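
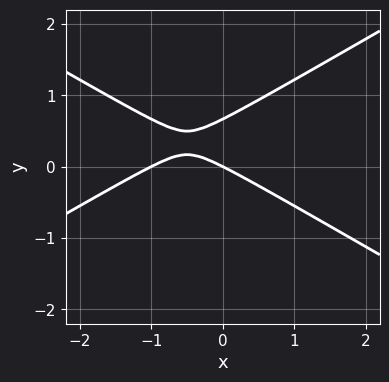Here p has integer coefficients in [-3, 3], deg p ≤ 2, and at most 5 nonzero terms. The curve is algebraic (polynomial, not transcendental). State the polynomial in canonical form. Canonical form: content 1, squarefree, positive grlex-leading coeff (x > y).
x^2 - 3*y^2 + x + 2*y

1. Degree: no degree-1 curve has this shape, so deg p = 2.
2. From the axis intercepts and sections: among the integer gridlines, it crosses the x-axis at x ∈ {-1, 0}; it meets the y-axis at y = 0 (among the integer gridlines).
3. The integer polynomial consistent with all of this is the stated p.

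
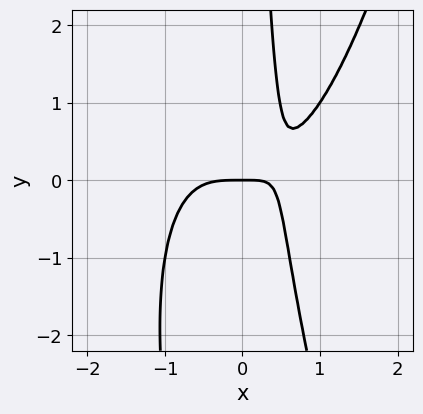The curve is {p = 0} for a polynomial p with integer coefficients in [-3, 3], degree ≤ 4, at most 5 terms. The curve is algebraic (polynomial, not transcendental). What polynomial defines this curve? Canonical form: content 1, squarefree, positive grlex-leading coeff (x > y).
1. The degree is 4 — the shape is more complex than any degree-3 curve.
2. Against the integer gridlines: one x-axis crossing is at x = 0; it crosses the y-axis at the gridline y = 0.
3. Together with the visible shape, these determine p as stated.

3*x^4 - x^2*y - x*y^2 - 3*x*y + 2*y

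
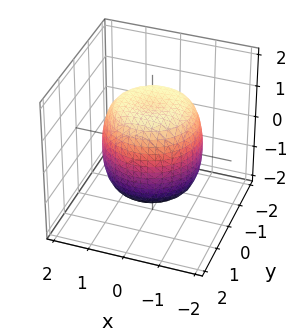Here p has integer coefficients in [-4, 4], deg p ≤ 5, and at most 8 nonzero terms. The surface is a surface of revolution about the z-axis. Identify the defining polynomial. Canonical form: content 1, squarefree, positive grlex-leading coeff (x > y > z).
2*x^4 + 4*x^2*y^2 + 2*y^4 - 2*x^2 - 2*y^2 + 2*z^2 - 3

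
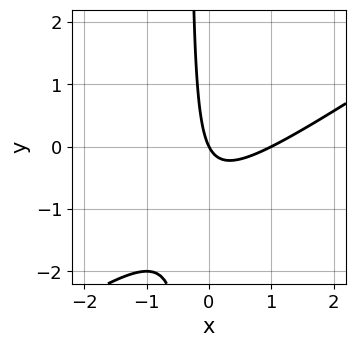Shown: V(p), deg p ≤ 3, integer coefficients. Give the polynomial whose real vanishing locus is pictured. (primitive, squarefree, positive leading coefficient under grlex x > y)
2*x^2 - 3*x*y - 2*x - y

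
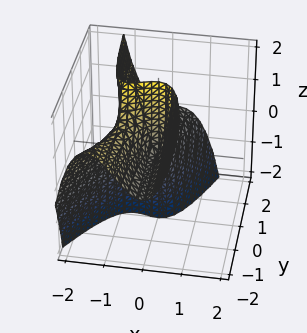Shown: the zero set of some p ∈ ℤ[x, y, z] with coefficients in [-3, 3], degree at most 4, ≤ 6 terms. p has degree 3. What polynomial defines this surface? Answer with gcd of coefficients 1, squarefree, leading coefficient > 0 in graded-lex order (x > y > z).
2*x^3 - x^2*y + 2*x^2 + y*z

deg p = 3. A generic line meets the surface in up to 3 points.
Checking where it meets the axes: the visible z-axis segment lies entirely on the surface; one x-axis crossing is at x = -1.
The integer polynomial consistent with all of this is the stated p. Check: (0, 2, 0) on the y-axis lies on the surface, and p(0, 2, 0) = 0. ✓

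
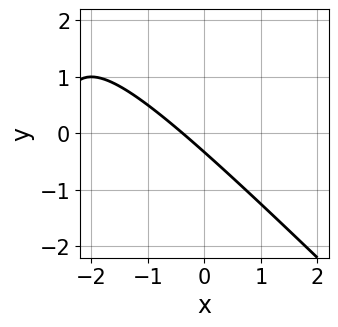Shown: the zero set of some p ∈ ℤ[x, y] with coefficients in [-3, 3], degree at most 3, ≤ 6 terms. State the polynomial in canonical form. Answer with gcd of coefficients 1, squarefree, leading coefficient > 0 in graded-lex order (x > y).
x^2 + x*y + 3*x + 3*y + 1

deg p = 2. A generic line meets the curve in up to 2 points.
Putting this together gives p.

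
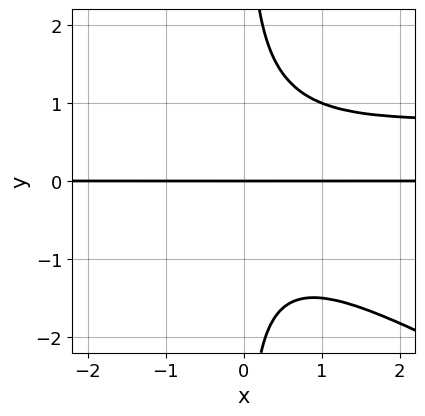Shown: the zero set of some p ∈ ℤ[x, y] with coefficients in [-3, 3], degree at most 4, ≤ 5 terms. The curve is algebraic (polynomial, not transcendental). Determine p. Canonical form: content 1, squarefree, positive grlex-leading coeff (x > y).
(a) The degree is 4 — the shape is more complex than any degree-3 curve.
(b) Against the integer gridlines: it meets the y-axis at y = 0 (among the integer gridlines); every point of the x-axis in the box is on the curve.
(c) Together with the visible shape, these determine p as stated.

x^2*y^2 + 2*x*y^3 - x^2*y - 2*y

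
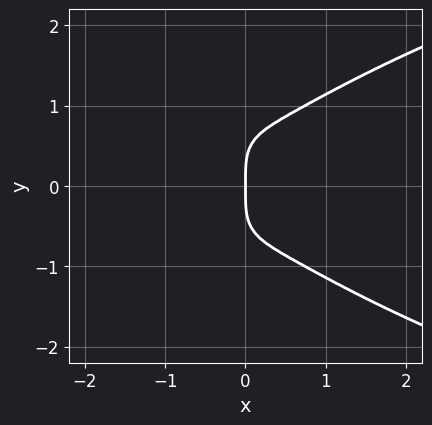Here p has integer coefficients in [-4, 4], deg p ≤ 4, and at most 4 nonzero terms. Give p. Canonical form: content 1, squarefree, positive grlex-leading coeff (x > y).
x^2*y^2 + y^4 - 2*x^3 - x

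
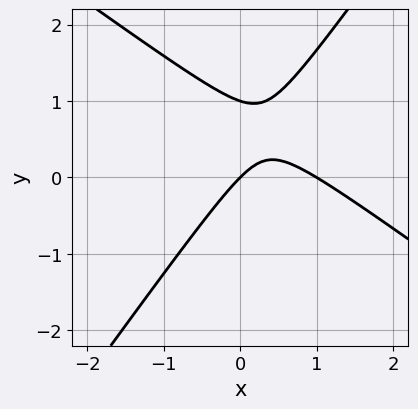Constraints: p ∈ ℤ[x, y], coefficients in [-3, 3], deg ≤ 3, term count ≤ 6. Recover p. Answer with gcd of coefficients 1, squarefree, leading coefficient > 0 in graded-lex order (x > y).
3*x^2 + 2*x*y - 3*y^2 - 3*x + 3*y

1. The degree is 2 — the shape is more complex than any degree-1 curve.
2. Against the integer gridlines: the y-axis gridline crossings are at y ∈ {0, 1}; the x-axis gridline crossings are at x ∈ {0, 1}.
3. Matching integer coefficients to the picture gives p.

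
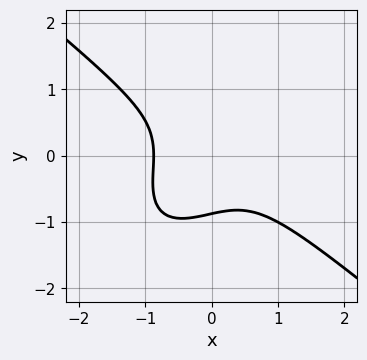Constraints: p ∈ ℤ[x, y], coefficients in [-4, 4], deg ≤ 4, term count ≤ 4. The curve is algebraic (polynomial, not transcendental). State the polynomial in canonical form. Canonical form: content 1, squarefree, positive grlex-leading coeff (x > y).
3*x^3 - 2*x*y^2 + 3*y^3 + 2

First, degree: the shape is more complex than any degree-2 curve, so deg p = 3.
Finally, the integer polynomial consistent with all of this is the stated p.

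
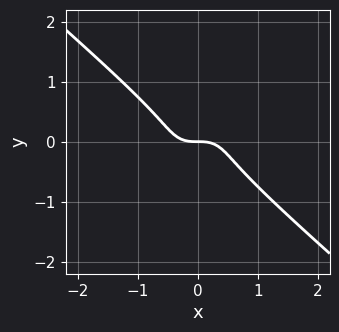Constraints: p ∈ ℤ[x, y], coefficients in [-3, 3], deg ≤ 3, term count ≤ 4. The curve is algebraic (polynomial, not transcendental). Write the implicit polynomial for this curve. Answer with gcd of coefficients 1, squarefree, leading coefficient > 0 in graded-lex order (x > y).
First, the degree is 3 — no degree-2 curve has this shape.
Then, observable constraints: it meets the y-axis at y = 0 (among the integer gridlines); it crosses the x-axis at the gridline x = 0.
Finally, assembling these constraints gives the stated polynomial.

2*x^3 + 3*y^3 + y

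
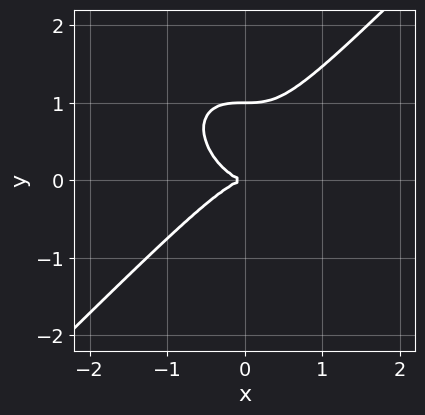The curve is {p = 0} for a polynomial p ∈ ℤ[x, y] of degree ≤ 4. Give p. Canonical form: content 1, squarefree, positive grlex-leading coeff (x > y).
x^3 - y^3 + y^2

The degree is 3 — no degree-2 curve has this shape.
Checking where it meets the axes: one x-axis crossing is at x = 0; the y-axis gridline crossings are at y ∈ {0, 1}.
Together with the visible shape, these determine p as stated.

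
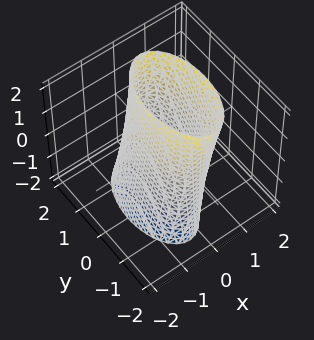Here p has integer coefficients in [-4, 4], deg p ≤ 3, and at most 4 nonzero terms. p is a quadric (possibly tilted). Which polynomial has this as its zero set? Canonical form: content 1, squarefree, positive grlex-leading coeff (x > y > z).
3*x^2 - x*z + y^2 - 2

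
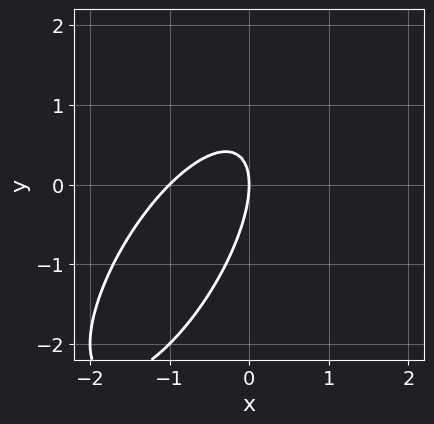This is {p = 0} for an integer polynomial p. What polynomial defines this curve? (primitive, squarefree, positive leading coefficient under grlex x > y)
2*x^2 - 2*x*y + y^2 + 2*x

(a) Degree: the shape is more complex than any degree-1 curve, so deg p = 2.
(b) From the visible intercepts: it meets the y-axis at y = 0 (among the integer gridlines); the x-axis gridline crossings are at x ∈ {-1, 0}.
(c) Putting this together gives p.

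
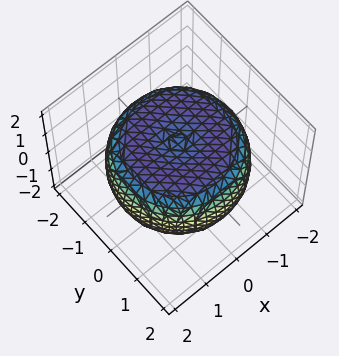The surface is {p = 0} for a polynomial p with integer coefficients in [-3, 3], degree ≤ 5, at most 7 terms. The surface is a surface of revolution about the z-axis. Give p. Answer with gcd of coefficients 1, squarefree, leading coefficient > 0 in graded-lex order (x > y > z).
x^4 + 2*x^2*y^2 + y^4 - 2*x^2 - 2*y^2 + 3*z^2 - 3

Degree: the shape is more complex than any degree-3 surface, so deg p = 4.
By symmetry, every cross-section ⟂ z is a circle, so x, y appear only via x² + y².
From the axis intercepts and sections: among the integer gridlines, it crosses the z-axis at z ∈ {-1, 1}; a circular section at z = 1 has radius between 1 and 2.
These observations pin down the coefficients.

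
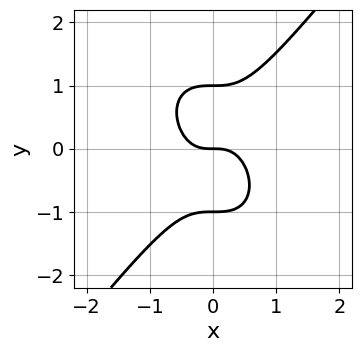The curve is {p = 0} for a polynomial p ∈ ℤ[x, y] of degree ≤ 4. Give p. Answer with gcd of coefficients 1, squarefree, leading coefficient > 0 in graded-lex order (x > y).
2*x^3 - y^3 + y

(a) deg p = 3. A generic line meets the curve in up to 3 points.
(b) Reading off the gridlines: among the integer gridlines, it crosses the y-axis at y ∈ {-1, 0, 1}; one x-axis crossing is at x = 0.
(c) The integer polynomial consistent with all of this is the stated p.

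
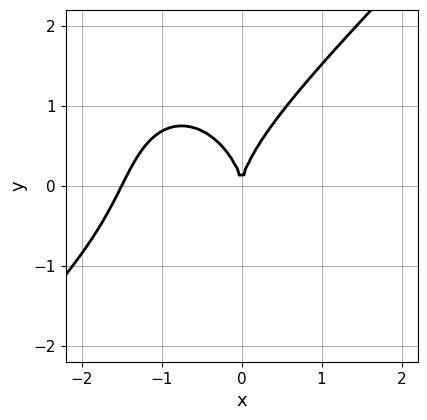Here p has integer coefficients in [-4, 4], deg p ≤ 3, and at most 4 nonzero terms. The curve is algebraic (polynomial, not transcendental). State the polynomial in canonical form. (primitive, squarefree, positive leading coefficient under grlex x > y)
2*x^3 - x^2*y - y^3 + 3*x^2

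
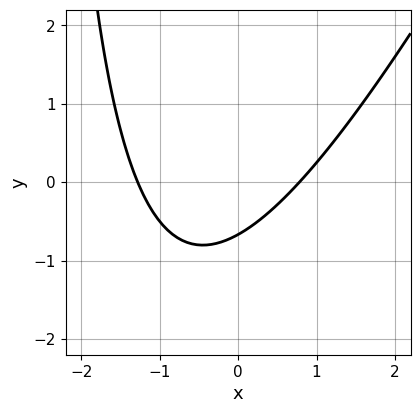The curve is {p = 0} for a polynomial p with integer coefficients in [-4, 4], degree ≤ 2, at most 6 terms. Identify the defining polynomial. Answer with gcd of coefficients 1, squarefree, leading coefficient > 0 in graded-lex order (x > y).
(a) Degree: the shape is more complex than any degree-1 curve, so deg p = 2.
(b) Matching integer coefficients to the picture gives p.

2*x^2 - x*y + x - 3*y - 2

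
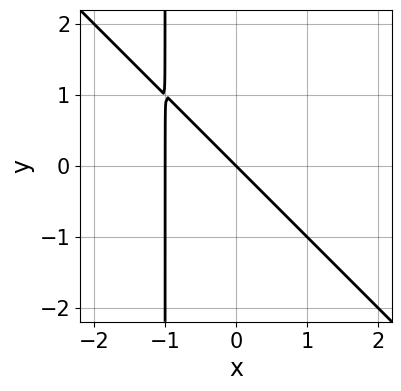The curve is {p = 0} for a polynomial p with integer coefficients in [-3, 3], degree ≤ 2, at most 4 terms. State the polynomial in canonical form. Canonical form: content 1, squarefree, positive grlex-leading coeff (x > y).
(a) The degree is 2 — the shape is more complex than any degree-1 curve.
(b) Against the integer gridlines: it meets the y-axis at y = 0 (among the integer gridlines); among the integer gridlines, it crosses the x-axis at x ∈ {-1, 0}.
(c) Solving for integer coefficients yields p as stated.

x^2 + x*y + x + y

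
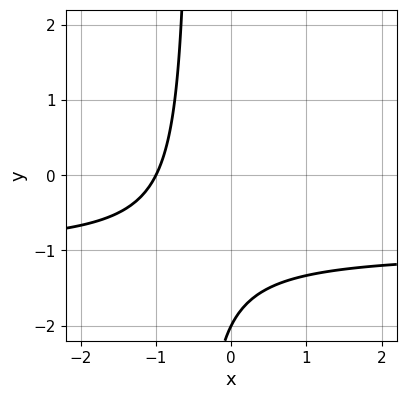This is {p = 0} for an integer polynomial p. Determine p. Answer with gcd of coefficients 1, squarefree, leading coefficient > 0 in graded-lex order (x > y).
2*x*y + 2*x + y + 2

(a) Degree: no degree-1 curve has this shape, so deg p = 2.
(b) Against the integer gridlines: one x-axis crossing is at x = -1; it crosses the y-axis at the gridline y = -2.
(c) The integer polynomial consistent with all of this is the stated p.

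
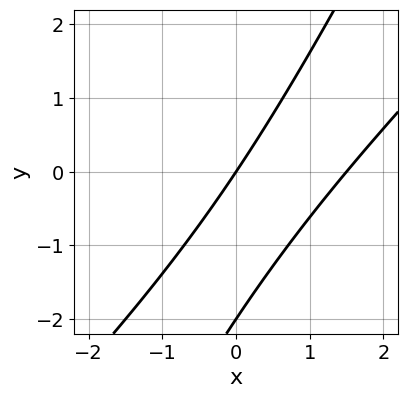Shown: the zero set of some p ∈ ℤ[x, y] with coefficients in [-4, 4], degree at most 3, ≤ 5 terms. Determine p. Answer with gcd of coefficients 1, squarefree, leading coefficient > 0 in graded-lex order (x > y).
First, the degree is 2 — a generic line meets the curve in up to 2 points.
Next, reading off the gridlines: the y-axis gridline crossings are at y ∈ {-2, 0}; it meets the x-axis at x = 0 (among the integer gridlines).
Finally, putting this together gives p.

2*x^2 - 3*x*y + y^2 - 3*x + 2*y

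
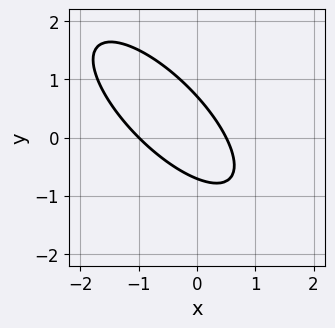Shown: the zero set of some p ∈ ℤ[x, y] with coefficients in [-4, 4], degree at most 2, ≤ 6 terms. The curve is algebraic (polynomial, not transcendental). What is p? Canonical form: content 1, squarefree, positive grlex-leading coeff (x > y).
(a) Degree: the shape is more complex than any degree-1 curve, so deg p = 2.
(b) Against the integer gridlines: one x-axis crossing is at x = -1.
(c) Together with the visible shape, these determine p as stated.

2*x^2 + 3*x*y + 2*y^2 + x - 1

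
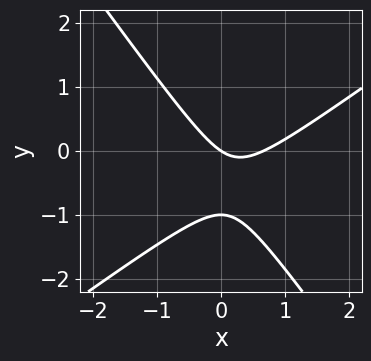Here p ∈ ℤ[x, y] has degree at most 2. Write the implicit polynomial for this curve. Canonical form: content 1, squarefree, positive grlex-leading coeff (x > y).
First, degree: a generic line meets the curve in up to 2 points, so deg p = 2.
Next, checking where it meets the axes: among the integer gridlines, it crosses the y-axis at y ∈ {-1, 0}; it meets the x-axis at x = 0 (among the integer gridlines).
Finally, solving for integer coefficients yields p as stated.

3*x^2 - 2*x*y - 3*y^2 - 2*x - 3*y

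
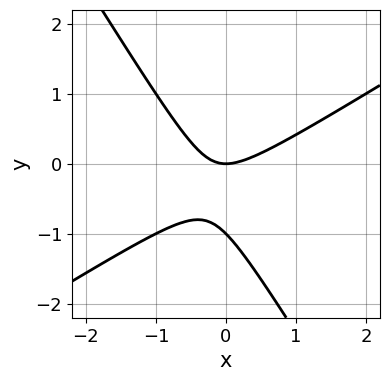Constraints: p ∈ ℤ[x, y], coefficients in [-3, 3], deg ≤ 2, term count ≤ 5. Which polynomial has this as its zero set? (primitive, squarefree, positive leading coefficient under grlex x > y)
x^2 - x*y - y^2 - y

First, degree: no degree-1 curve has this shape, so deg p = 2.
Then, against the integer gridlines: one x-axis crossing is at x = 0; the y-axis gridline crossings are at y ∈ {-1, 0}.
Finally, these observations pin down the coefficients.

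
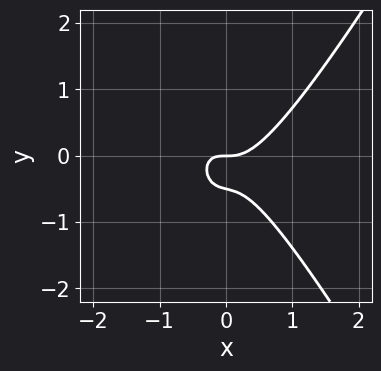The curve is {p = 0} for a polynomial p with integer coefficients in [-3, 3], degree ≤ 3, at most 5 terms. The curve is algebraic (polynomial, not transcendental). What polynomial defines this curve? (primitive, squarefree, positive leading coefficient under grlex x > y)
3*x^3 - x*y^2 - x*y - 2*y^2 - y

First, degree: no degree-2 curve has this shape, so deg p = 3.
Then, reading off the gridlines: it crosses the x-axis at the gridline x = 0; it meets the y-axis at y = 0 (among the integer gridlines).
Finally, the integer polynomial consistent with all of this is the stated p.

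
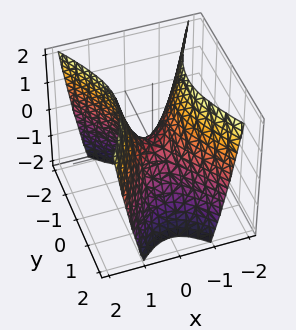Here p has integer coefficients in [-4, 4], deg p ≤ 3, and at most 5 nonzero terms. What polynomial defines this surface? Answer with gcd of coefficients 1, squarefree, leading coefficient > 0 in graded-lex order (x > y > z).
2*x^2 - y^2 - z

1. The degree is 2 — a hyperbolic paraboloid; a quadric.
2. Symmetries: the y ↦ −y reflection is a symmetry, so y appears only in even powers; mirror symmetry x ↦ −x ⇒ only even powers of x.
3. Reading off the gridlines: it meets the x-axis at x = 0 (among the integer gridlines); it meets the y-axis at y = 0 (among the integer gridlines).
4. Fitting integer coefficients to these (and the overall shape) gives p.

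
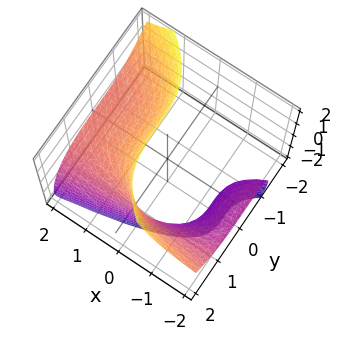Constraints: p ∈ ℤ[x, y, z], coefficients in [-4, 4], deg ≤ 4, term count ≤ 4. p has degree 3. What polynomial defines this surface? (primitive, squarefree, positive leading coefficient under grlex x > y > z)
x*z^2 + y^3 + 3*x*z - 3

(a) deg p = 3.
(b) From the visible intercepts: the surface avoids every integer x-axis point in the box; the surface avoids every integer z-axis point in the box.
(c) Fitting integer coefficients to these (and the overall shape) gives p.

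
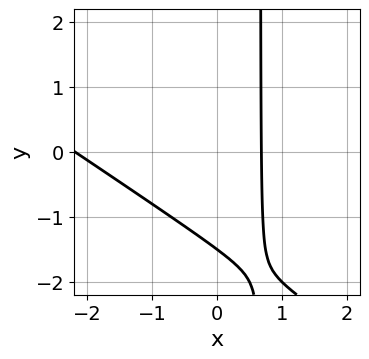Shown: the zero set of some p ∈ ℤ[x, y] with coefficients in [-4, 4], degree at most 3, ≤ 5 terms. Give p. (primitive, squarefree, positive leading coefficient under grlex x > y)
(a) The degree is 2 — the shape is more complex than any degree-1 curve.
(b) The integer polynomial consistent with all of this is the stated p.

2*x^2 + 3*x*y + 3*x - 2*y - 3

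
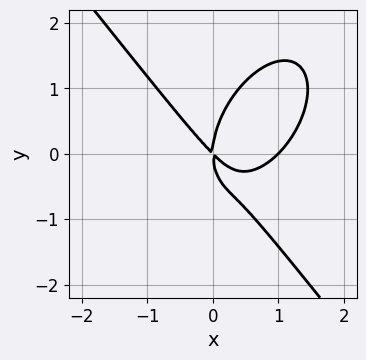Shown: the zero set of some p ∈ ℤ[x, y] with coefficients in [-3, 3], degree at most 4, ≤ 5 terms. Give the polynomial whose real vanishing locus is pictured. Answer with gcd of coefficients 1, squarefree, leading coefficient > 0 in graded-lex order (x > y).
2*x^3 + y^3 - 2*x^2 - 2*x*y

First, deg p = 3. The shape is more complex than any degree-2 curve.
Then, observable constraints: it meets the y-axis at y = 0 (among the integer gridlines); the x-axis gridline crossings are at x ∈ {0, 1}.
Finally, matching integer coefficients to the picture gives p.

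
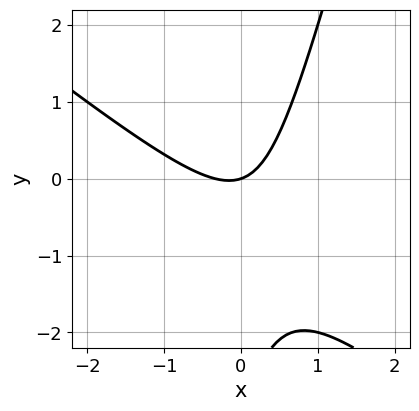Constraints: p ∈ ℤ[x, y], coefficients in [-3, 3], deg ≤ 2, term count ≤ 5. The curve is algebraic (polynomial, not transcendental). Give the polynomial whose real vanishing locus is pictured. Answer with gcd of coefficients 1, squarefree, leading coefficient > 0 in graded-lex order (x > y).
3*x^2 + 3*x*y - y^2 + x - 3*y

Degree: the shape is more complex than any degree-1 curve, so deg p = 2.
Against the integer gridlines: it crosses the x-axis at the gridline x = 0; one y-axis crossing is at y = 0.
Putting this together gives p.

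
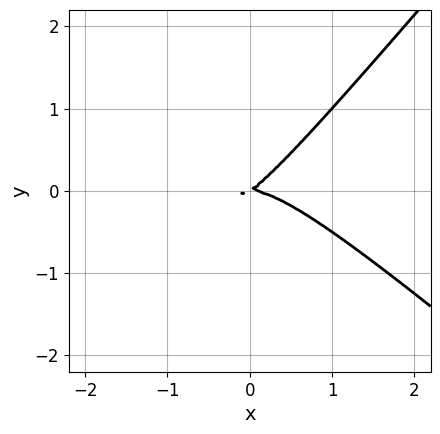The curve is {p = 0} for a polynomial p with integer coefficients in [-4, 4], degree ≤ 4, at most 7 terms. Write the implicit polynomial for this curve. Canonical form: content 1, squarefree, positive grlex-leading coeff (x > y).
First, degree: the shape is more complex than any degree-2 curve, so deg p = 3.
Next, from the visible intercepts: it crosses the y-axis at the gridline y = 0; it meets the x-axis at x = 0 (among the integer gridlines).
Finally, assembling these constraints gives the stated polynomial.

3*x^3 + x^2*y - 3*x*y^2 + 2*x*y - 3*y^2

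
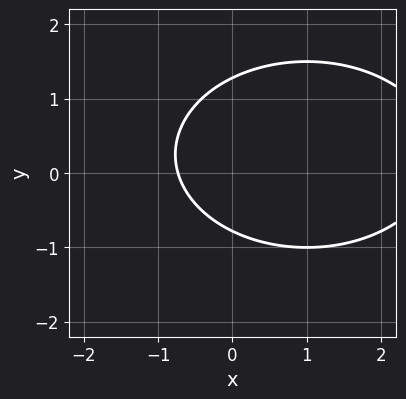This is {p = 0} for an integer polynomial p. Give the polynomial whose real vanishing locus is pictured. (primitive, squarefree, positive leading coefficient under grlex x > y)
1. Degree: the shape is more complex than any degree-1 curve, so deg p = 2.
2. Solving for integer coefficients yields p as stated.

x^2 + 2*y^2 - 2*x - y - 2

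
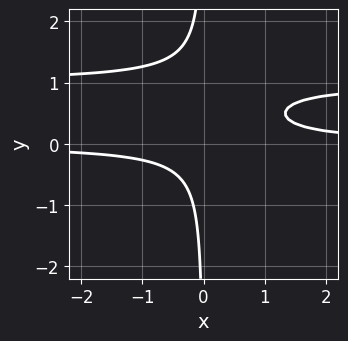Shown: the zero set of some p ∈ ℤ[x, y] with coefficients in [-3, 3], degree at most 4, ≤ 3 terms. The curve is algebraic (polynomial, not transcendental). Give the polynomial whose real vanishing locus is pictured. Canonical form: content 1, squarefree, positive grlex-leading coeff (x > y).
First, degree: no degree-2 curve has this shape, so deg p = 3.
Then, from the visible intercepts: the curve avoids every integer x-axis point in the box; it misses every integer gridline on the y-axis.
Finally, matching integer coefficients to the picture gives p.

3*x*y^2 - 3*x*y + 1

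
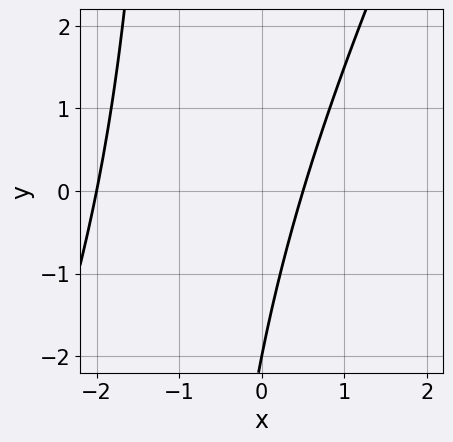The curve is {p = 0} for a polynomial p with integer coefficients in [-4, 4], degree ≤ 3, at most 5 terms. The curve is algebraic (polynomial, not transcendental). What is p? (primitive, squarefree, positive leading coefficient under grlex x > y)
2*x^2 - x*y + 3*x - y - 2

(a) deg p = 2.
(b) Reading off the gridlines: one y-axis crossing is at y = -2; it meets the x-axis at x = -2 (among the integer gridlines).
(c) Together with the visible shape, these determine p as stated.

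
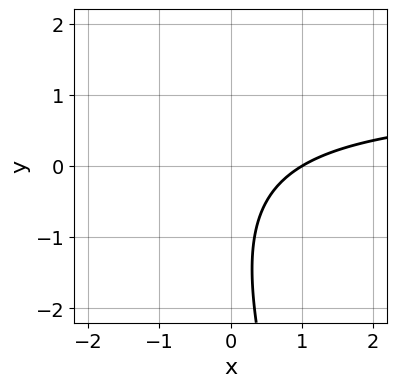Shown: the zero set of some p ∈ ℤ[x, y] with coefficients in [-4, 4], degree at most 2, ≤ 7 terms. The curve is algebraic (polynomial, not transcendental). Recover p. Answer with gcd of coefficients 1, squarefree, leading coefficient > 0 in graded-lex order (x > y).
3*x*y + y^2 - 3*x + 2*y + 3

deg p = 2. No degree-1 curve has this shape.
From the axis intercepts and sections: it misses every integer gridline on the y-axis; one x-axis crossing is at x = 1.
The integer polynomial consistent with all of this is the stated p.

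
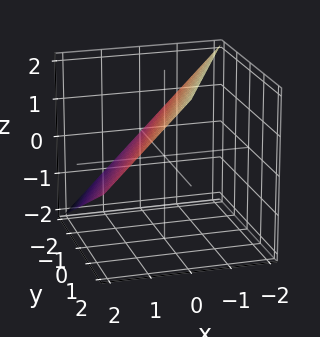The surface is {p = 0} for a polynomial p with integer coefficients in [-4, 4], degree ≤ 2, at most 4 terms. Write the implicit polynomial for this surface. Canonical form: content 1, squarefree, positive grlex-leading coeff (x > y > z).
1. Degree: every cross-section is a straight line — this is a plane, so deg p = 1.
2. From the axis intercepts and sections: it meets the x-axis at x = 1 (among the integer gridlines); it crosses the y-axis at the gridline y = -2; it meets the z-axis at z = 1 (among the integer gridlines).
3. Assembling these constraints gives the stated polynomial.

2*x - y + 2*z - 2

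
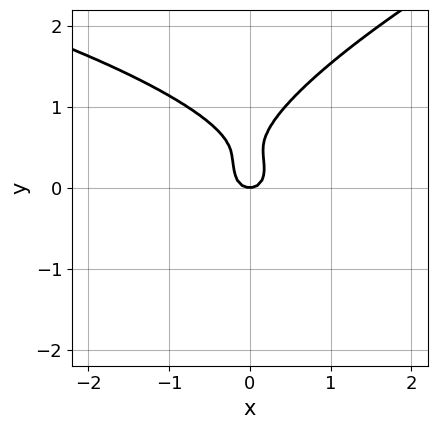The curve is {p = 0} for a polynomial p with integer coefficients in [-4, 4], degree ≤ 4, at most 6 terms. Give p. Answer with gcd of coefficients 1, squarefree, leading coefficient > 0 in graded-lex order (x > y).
x*y^2 - 3*y^3 + 3*x^2 + 3*y^2 - y

First, degree: the shape is more complex than any degree-2 curve, so deg p = 3.
Next, from the visible intercepts: it crosses the y-axis at the gridline y = 0; it meets the x-axis at x = 0 (among the integer gridlines).
Finally, assembling these constraints gives the stated polynomial.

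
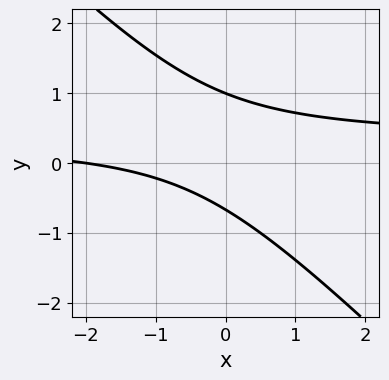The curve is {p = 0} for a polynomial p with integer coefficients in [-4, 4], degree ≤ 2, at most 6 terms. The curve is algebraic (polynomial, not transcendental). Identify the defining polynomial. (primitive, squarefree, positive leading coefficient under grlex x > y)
3*x*y + 3*y^2 - x - y - 2

(a) The degree is 2 — the shape is more complex than any degree-1 curve.
(b) From the axis intercepts and sections: it crosses the y-axis at the gridline y = 1; it crosses the x-axis at the gridline x = -2.
(c) The integer polynomial consistent with all of this is the stated p.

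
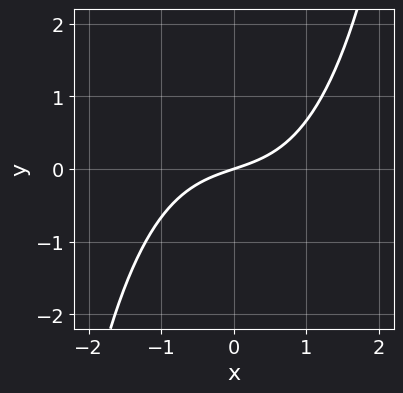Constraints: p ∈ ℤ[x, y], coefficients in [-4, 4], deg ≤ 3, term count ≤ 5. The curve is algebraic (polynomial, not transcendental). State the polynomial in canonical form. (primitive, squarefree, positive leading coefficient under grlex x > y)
(a) Degree: a generic line meets the curve in up to 3 points, so deg p = 3.
(b) Against the integer gridlines: one x-axis crossing is at x = 0; one y-axis crossing is at y = 0.
(c) These observations pin down the coefficients.

x^3 + x - 3*y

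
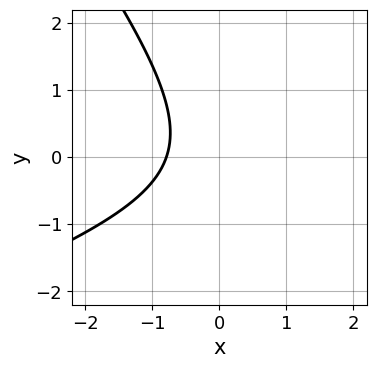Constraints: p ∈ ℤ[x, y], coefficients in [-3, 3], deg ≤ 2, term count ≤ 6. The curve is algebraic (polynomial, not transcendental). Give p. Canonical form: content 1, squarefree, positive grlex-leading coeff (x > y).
x^2 - 2*x*y - 2*y^2 - 3*x - 3

(a) The degree is 2 — the shape is more complex than any degree-1 curve.
(b) Observable constraints: the curve avoids every integer y-axis point in the box.
(c) The integer polynomial consistent with all of this is the stated p.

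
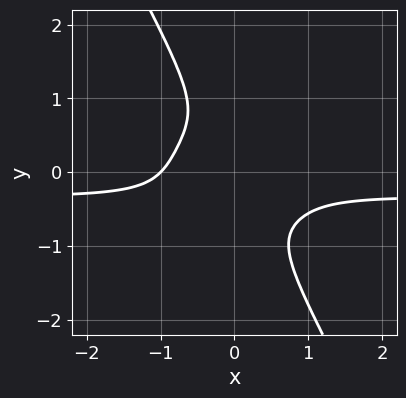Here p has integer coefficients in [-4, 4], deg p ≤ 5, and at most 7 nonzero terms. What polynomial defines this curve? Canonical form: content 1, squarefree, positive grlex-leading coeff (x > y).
3*x^3*y + 3*x*y^3 + 2*y^4 + x^3 + 1

deg p = 4. No degree-3 curve has this shape.
From the axis intercepts and sections: it crosses the x-axis at the gridline x = -1; the curve avoids every integer y-axis point in the box.
Putting this together gives p.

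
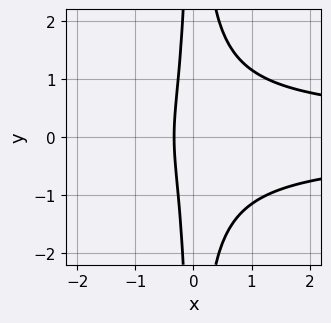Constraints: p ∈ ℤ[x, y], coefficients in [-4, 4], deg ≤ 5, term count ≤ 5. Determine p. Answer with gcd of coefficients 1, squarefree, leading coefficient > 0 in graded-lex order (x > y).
1. deg p = 4. A generic line meets the curve in up to 4 points.
2. Symmetries: mirror symmetry y ↦ −y ⇒ only even powers of y.
3. Against the integer gridlines: no y-intercept at any integer in the box.
4. Matching integer coefficients to the picture gives p.

3*x^2*y^2 - 3*x - 1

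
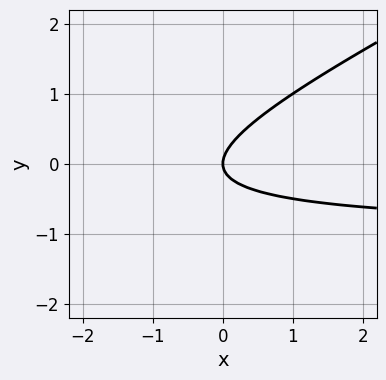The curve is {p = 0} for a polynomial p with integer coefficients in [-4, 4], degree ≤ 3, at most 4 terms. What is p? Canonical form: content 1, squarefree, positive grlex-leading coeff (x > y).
x*y - 2*y^2 + x

First, deg p = 2. No degree-1 curve has this shape.
Next, observable constraints: it meets the y-axis at y = 0 (among the integer gridlines); it crosses the x-axis at the gridline x = 0.
Finally, assembling these constraints gives the stated polynomial.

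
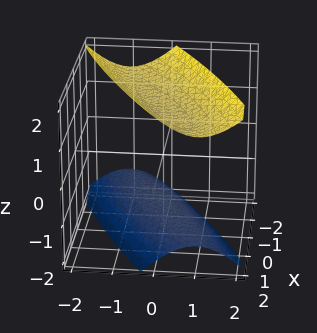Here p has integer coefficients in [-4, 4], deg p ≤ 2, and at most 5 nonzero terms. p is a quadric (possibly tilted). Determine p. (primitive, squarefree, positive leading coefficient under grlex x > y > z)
(a) I count 2 distinct pieces. They look like related sheets of one shape, so recover p as a whole.
(b) Degree: a generic line meets the surface in up to 2 points, so deg p = 2.
(c) From the visible intercepts: no y-intercept at any integer in the box; it misses every integer gridline on the x-axis.
(d) Together with the visible shape, these determine p as stated.

x^2 - 3*x*y + 3*y^2 - 2*z^2 + 3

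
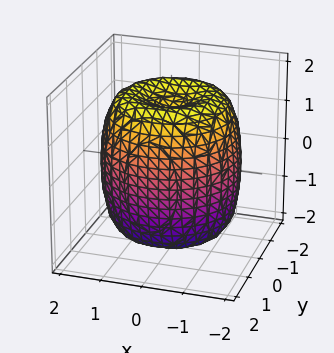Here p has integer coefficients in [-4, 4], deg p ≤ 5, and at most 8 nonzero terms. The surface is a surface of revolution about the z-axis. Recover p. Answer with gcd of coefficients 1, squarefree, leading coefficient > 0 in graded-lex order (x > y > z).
First, the degree is 4 — a generic line meets the surface in up to 4 points.
Next, symmetry: every cross-section ⟂ z is a circle, so x, y appear only via x² + y².
Next, checking where it meets the axes: a circular section at z = 0 has radius between 1 and 2.
Finally, assembling these constraints gives the stated polynomial.

x^4 + 2*x^2*y^2 + y^4 - 2*x^2 - 2*y^2 + z^2 - 2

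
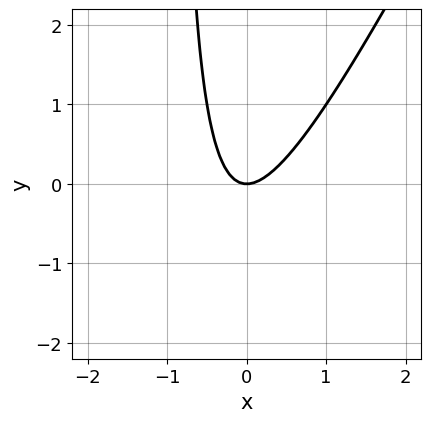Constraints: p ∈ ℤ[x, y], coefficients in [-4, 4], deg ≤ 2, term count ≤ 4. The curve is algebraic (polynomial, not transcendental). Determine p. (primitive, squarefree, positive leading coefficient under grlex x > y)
2*x^2 - x*y - y

1. deg p = 2. A generic line meets the curve in up to 2 points.
2. Checking where it meets the axes: one y-axis crossing is at y = 0; it meets the x-axis at x = 0 (among the integer gridlines).
3. The integer polynomial consistent with all of this is the stated p.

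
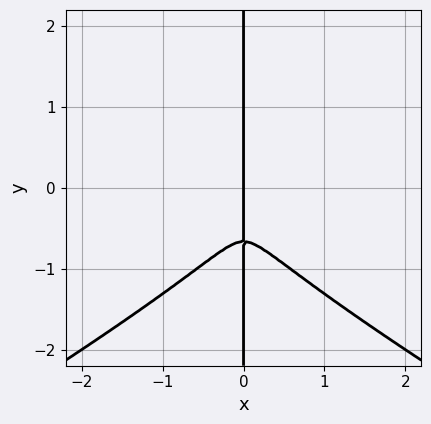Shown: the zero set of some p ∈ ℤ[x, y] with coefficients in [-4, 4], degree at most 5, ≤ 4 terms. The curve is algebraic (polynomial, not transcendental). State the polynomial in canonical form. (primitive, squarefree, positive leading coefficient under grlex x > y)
x^3*y - 3*x*y^3 - 2*x^3 - 2*x*y^2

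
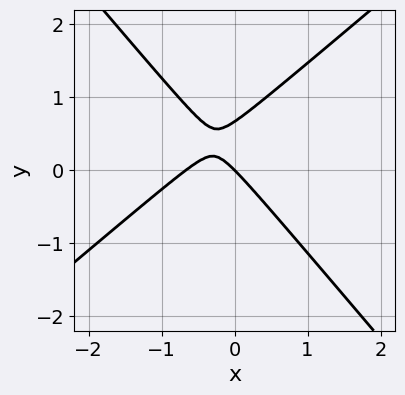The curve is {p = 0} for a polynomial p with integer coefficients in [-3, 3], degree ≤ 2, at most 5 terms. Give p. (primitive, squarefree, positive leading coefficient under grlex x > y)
3*x^2 - x*y - 3*y^2 + 2*x + 2*y

First, deg p = 2. No degree-1 curve has this shape.
Next, against the integer gridlines: it meets the x-axis at x = 0 (among the integer gridlines); it crosses the y-axis at the gridline y = 0.
Finally, matching integer coefficients to the picture gives p.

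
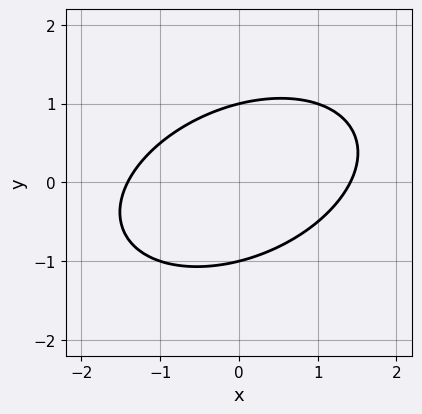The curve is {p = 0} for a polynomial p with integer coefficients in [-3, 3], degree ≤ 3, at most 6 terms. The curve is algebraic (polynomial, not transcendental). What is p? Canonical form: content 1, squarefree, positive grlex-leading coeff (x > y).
First, deg p = 2. The shape is more complex than any degree-1 curve.
Then, from the visible intercepts: among the integer gridlines, it crosses the y-axis at y ∈ {-1, 1}.
Finally, the integer polynomial consistent with all of this is the stated p.

x^2 - x*y + 2*y^2 - 2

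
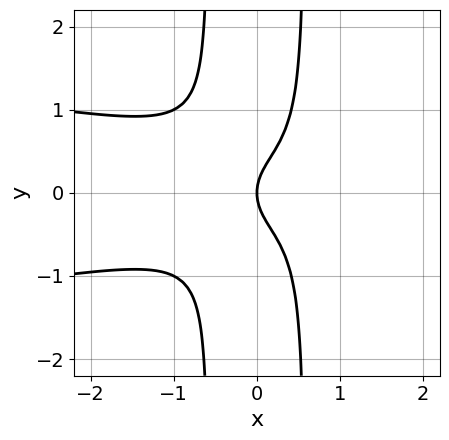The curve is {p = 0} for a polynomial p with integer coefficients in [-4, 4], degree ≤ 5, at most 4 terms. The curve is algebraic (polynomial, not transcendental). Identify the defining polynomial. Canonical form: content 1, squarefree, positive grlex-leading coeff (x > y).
3*x^2*y^2 + x^3 - y^2 + x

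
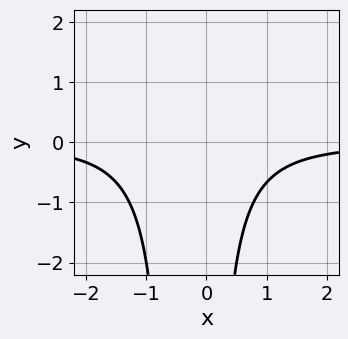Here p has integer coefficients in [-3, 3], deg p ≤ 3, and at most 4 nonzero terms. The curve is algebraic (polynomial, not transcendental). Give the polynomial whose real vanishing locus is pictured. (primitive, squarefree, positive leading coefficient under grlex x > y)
2*x^2*y + x*y + 2

(a) The degree is 3 — a generic line meets the curve in up to 3 points.
(b) Against the integer gridlines: the curve avoids every integer x-axis point in the box; it misses every integer gridline on the y-axis.
(c) Assembling these constraints gives the stated polynomial.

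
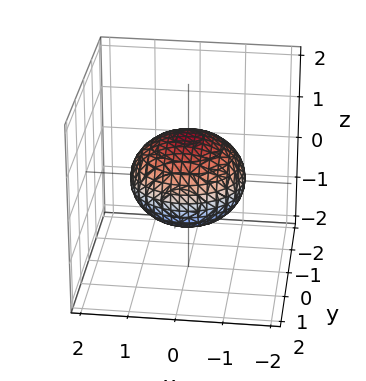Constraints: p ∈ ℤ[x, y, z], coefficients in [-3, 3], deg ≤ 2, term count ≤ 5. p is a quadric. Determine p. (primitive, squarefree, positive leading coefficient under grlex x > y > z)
(a) deg p = 2. A closed, bounded, convex surface; a quadric.
(b) By symmetry, every cross-section ⟂ z is a circle, so x, y appear only via x² + y²; it's symmetric under z → −z, forcing even powers of z.
(c) From the visible intercepts: the z-axis gridline crossings are at z ∈ {-1, 1}; a circular section at z = 0 has radius between 1 and 2.
(d) Assembling these constraints gives the stated polynomial.

2*x^2 + 2*y^2 + 3*z^2 - 3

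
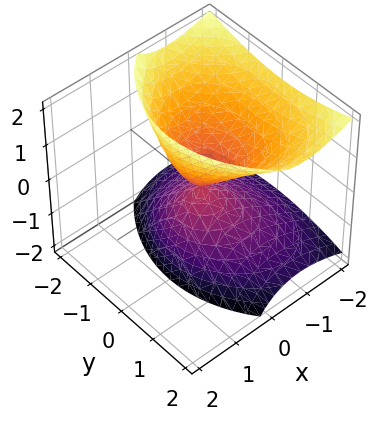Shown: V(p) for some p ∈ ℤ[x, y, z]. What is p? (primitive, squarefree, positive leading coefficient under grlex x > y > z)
x^3 - 3*x*z^2 - 3*x^2 - 3*y^2 + 3*z^2

1. I count 2 distinct pieces.
2. deg p = 3.
3. From the axis intercepts and sections: it meets the y-axis at y = 0 (among the integer gridlines); it crosses the z-axis at the gridline z = 0; it meets the x-axis at x = 0 (among the integer gridlines).
4. Together with the visible shape, these determine p as stated.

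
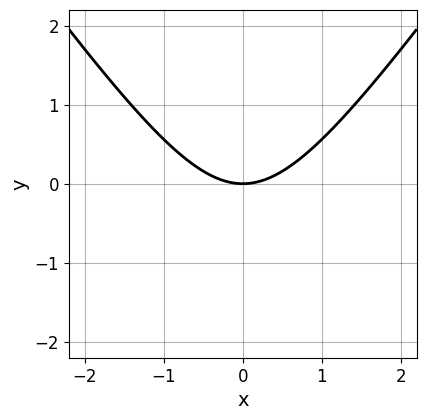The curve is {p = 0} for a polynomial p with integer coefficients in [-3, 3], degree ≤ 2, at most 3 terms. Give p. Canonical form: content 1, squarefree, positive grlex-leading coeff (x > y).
2*x^2 - y^2 - 3*y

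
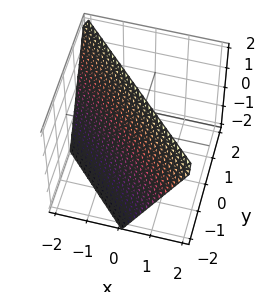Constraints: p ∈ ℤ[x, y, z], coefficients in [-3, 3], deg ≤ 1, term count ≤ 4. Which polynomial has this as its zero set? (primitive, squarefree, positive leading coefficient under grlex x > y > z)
2*x + 2*y - z + 2

deg p = 1. Every cross-section is a straight line — this is a plane.
Reading off the gridlines: it crosses the y-axis at the gridline y = -1; it meets the x-axis at x = -1 (among the integer gridlines); one z-axis crossing is at z = 2.
Together with the visible shape, these determine p as stated.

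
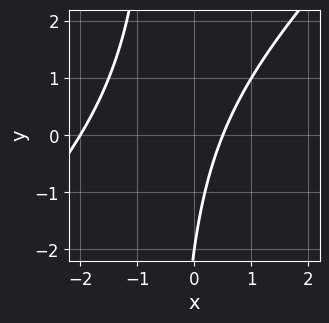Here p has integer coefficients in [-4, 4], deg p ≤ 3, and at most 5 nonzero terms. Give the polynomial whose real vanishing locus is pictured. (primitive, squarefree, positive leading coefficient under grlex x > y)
First, the degree is 2 — a generic line meets the curve in up to 2 points.
Then, against the integer gridlines: one x-axis crossing is at x = -2; one y-axis crossing is at y = -2.
Finally, assembling these constraints gives the stated polynomial.

2*x^2 - 2*x*y + 3*x - y - 2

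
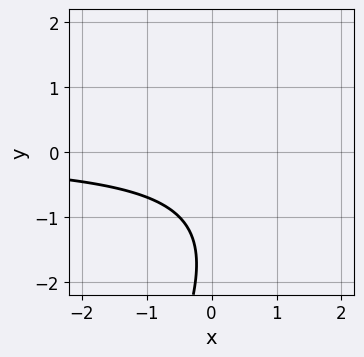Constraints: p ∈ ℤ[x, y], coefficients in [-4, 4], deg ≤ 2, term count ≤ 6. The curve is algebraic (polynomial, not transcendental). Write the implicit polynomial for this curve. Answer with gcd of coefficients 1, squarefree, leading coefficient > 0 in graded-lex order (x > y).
1. The degree is 2 — a generic line meets the curve in up to 2 points.
2. Observable constraints: the curve avoids every integer x-axis point in the box; it misses every integer gridline on the y-axis.
3. These observations pin down the coefficients.

2*x*y - y^2 - 3*y - 3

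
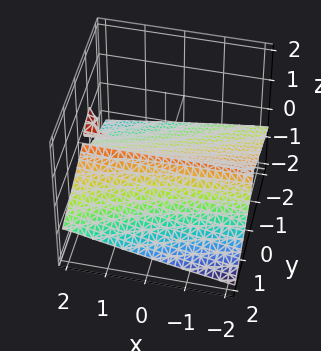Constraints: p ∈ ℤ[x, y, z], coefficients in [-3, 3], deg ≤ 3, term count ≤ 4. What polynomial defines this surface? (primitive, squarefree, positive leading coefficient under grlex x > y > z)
x*y*z + y*z^2 + 3*z^3 + y^2

There are 2 components.
Degree: a generic line meets the surface in up to 3 points, so deg p = 3.
Checking where it meets the axes: the visible x-axis segment lies entirely on the surface; one y-axis crossing is at y = 0; it crosses the z-axis at the gridline z = 0.
Fitting integer coefficients to these (and the overall shape) gives p.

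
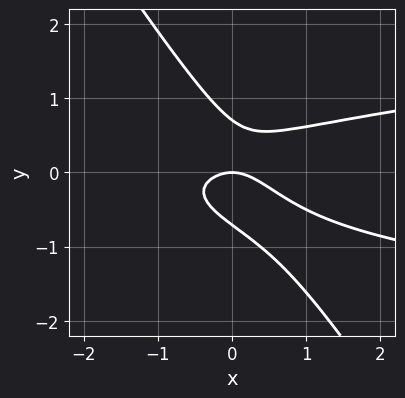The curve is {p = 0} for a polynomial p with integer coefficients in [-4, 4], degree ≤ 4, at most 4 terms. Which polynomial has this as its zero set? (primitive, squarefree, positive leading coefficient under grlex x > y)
1. The degree is 3 — a generic line meets the curve in up to 3 points.
2. From the visible intercepts: it meets the y-axis at y = 0 (among the integer gridlines); it crosses the x-axis at the gridline x = 0.
3. Putting this together gives p.

3*x*y^2 + 2*y^3 - x^2 - y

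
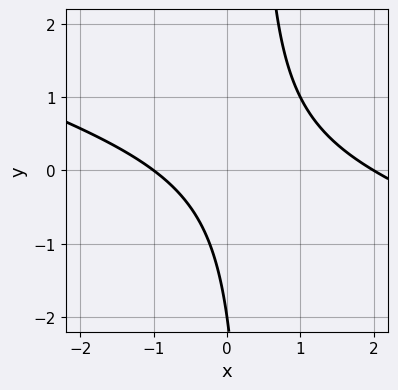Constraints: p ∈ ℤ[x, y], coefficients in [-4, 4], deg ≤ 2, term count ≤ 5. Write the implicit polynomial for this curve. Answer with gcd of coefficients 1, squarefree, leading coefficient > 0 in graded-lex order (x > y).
x^2 + 3*x*y - x - y - 2

Degree: a generic line meets the curve in up to 2 points, so deg p = 2.
Observable constraints: the x-axis gridline crossings are at x ∈ {-1, 2}; it crosses the y-axis at the gridline y = -2.
The integer polynomial consistent with all of this is the stated p.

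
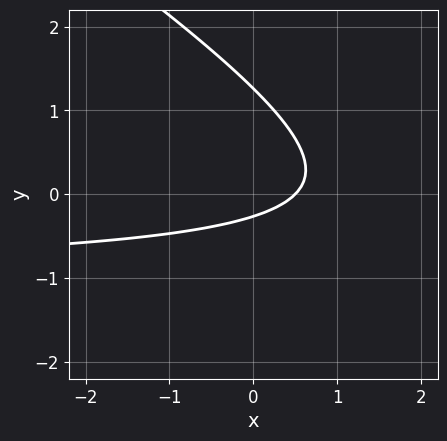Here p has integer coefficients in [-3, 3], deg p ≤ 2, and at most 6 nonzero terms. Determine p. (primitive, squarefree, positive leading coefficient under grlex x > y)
2*x*y + 3*y^2 + 2*x - 3*y - 1

1. deg p = 2. A generic line meets the curve in up to 2 points.
2. The integer polynomial consistent with all of this is the stated p.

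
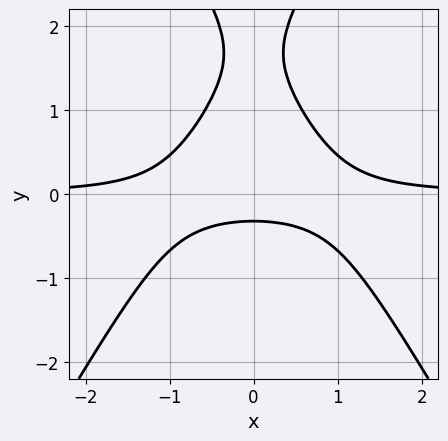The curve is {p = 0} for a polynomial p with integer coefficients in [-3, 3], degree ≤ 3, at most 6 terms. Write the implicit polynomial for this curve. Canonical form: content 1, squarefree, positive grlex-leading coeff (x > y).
3*x^2*y - y^3 + 3*y^2 - 2*y - 1

First, degree: the shape is more complex than any degree-2 curve, so deg p = 3.
Next, symmetries: mirror symmetry x ↦ −x ⇒ only even powers of x.
Then, checking where it meets the axes: it misses every integer gridline on the x-axis.
Finally, these observations pin down the coefficients.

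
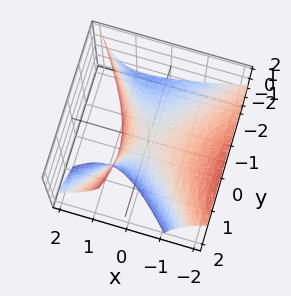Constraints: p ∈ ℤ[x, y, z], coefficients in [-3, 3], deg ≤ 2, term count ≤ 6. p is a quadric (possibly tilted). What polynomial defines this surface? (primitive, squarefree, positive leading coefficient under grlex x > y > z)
(a) deg p = 2. A generic line meets the surface in up to 2 points.
(b) From the axis intercepts and sections: one z-axis crossing is at z = 0; it meets the y-axis at y = 0 (among the integer gridlines); one x-axis crossing is at x = 0.
(c) These observations pin down the coefficients.

3*x^2 + 3*x*z - 2*y^2 + 2*y*z - 3*z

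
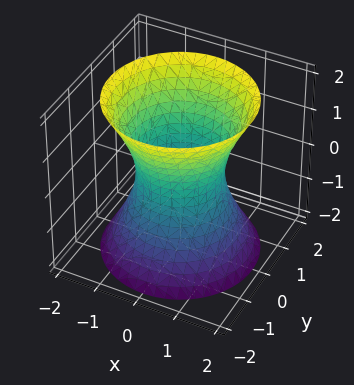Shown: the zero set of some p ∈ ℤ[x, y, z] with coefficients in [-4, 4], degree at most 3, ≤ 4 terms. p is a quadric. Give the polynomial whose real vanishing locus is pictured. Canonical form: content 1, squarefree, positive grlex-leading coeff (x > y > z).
2*x^2 + 2*y^2 - z^2 - 2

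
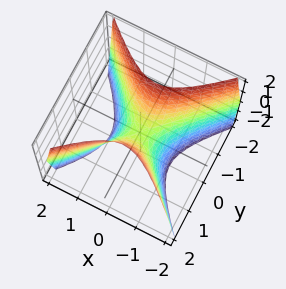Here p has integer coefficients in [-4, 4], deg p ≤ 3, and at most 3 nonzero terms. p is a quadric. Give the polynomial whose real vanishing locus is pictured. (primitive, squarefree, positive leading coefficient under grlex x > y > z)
2*x^2 - 2*y^2 + z

Degree: a saddle surface; a quadric, so deg p = 2.
Symmetries: the x ↦ −x reflection is a symmetry, so x appears only in even powers; it's symmetric under y → −y, forcing even powers of y.
Checking where it meets the axes: one z-axis crossing is at z = 0; one x-axis crossing is at x = 0; one y-axis crossing is at y = 0.
Assembling these constraints gives the stated polynomial.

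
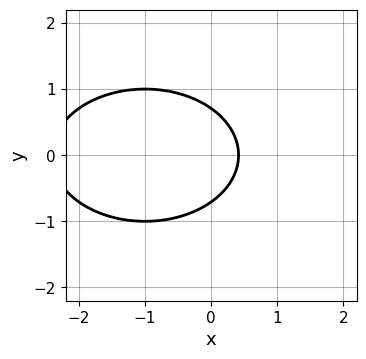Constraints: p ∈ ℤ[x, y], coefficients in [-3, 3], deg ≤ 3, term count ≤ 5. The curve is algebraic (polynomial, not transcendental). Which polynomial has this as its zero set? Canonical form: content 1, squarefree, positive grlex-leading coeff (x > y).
First, the degree is 2 — the shape is more complex than any degree-1 curve.
Then, symmetries: mirror symmetry y ↦ −y ⇒ only even powers of y.
Finally, these observations pin down the coefficients.

x^2 + 2*y^2 + 2*x - 1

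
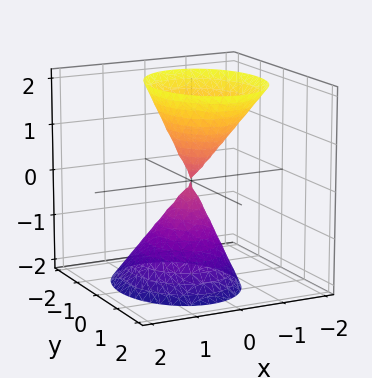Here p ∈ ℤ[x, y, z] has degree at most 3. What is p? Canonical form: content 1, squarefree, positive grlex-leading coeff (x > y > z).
1. I count 2 distinct pieces.
2. The degree is 2 — no degree-1 surface has this shape.
3. Against the integer gridlines: one y-axis crossing is at y = 0; one x-axis crossing is at x = 0.
4. Assembling these constraints gives the stated polynomial.

3*x^2 + x*z + 2*y^2 - z^2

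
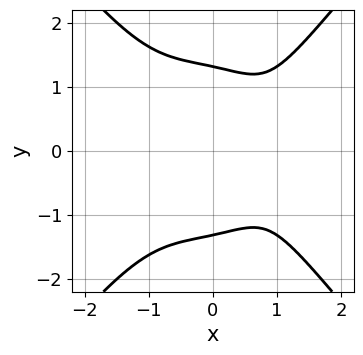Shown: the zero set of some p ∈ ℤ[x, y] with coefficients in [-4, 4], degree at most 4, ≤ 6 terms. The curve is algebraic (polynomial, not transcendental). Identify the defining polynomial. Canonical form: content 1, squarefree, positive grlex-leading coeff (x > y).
2*x^4 - y^4 - 2*x + 3

First, the degree is 4 — a generic line meets the curve in up to 4 points.
Then, symmetries: it's symmetric under y → −y, forcing even powers of y.
Then, observable constraints: no x-intercept at any integer in the box.
Finally, fitting integer coefficients to these (and the overall shape) gives p.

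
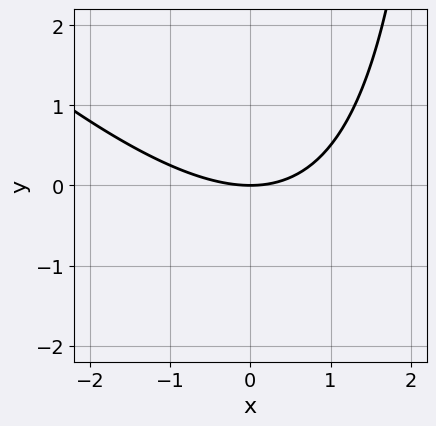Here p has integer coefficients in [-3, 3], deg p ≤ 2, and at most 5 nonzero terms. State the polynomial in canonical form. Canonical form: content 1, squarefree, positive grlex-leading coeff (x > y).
(a) deg p = 2. The shape is more complex than any degree-1 curve.
(b) Observable constraints: it meets the x-axis at x = 0 (among the integer gridlines); one y-axis crossing is at y = 0.
(c) Solving for integer coefficients yields p as stated.

x^2 + x*y - 3*y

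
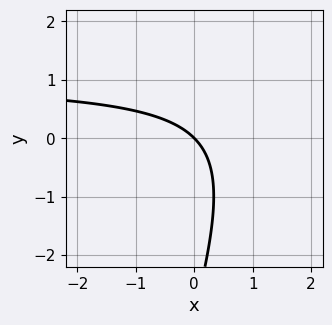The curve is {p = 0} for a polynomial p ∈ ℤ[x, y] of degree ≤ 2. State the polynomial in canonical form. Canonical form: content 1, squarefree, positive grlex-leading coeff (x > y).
3*x*y - y^2 - 3*x - 3*y

1. Degree: no degree-1 curve has this shape, so deg p = 2.
2. From the axis intercepts and sections: one y-axis crossing is at y = 0; one x-axis crossing is at x = 0.
3. Matching integer coefficients to the picture gives p.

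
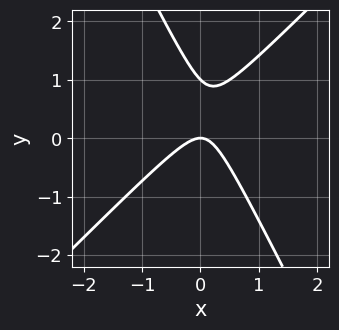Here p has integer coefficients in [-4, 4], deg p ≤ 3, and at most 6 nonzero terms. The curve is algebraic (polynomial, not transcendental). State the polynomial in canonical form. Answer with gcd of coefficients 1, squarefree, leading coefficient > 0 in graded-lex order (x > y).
deg p = 2.
Checking where it meets the axes: it crosses the x-axis at the gridline x = 0; among the integer gridlines, it crosses the y-axis at y ∈ {0, 1}.
Solving for integer coefficients yields p as stated.

2*x^2 - x*y - y^2 + y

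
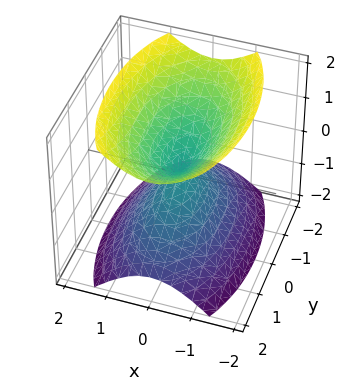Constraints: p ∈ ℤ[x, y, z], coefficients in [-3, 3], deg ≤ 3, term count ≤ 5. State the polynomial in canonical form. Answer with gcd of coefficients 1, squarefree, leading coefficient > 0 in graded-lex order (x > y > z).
3*x^2 + y^2 - 2*z^2

First, I count 2 distinct pieces.
Next, deg p = 2.
Then, symmetries: the z ↦ −z reflection is a symmetry, so z appears only in even powers; it's symmetric under x → −x, forcing even powers of x; the y ↦ −y reflection is a symmetry, so y appears only in even powers.
Next, from the axis intercepts and sections: one y-axis crossing is at y = 0; one z-axis crossing is at z = 0; one x-axis crossing is at x = 0.
Finally, putting this together gives p.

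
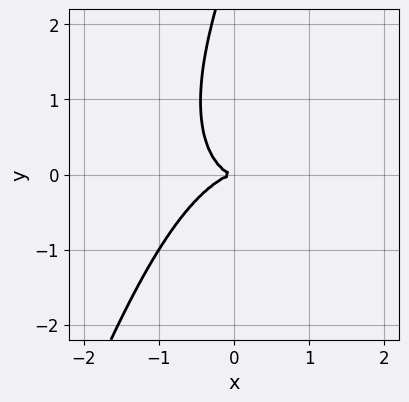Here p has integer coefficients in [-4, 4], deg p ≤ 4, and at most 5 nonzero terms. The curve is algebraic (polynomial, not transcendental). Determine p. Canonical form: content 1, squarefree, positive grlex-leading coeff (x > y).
1. Degree: a generic line meets the curve in up to 3 points, so deg p = 3.
2. Observable constraints: it crosses the y-axis at the gridline y = 0; it crosses the x-axis at the gridline x = 0.
3. These observations pin down the coefficients.

3*x^3 - 2*x^2*y + 3*x*y^2 - y^3 + 3*y^2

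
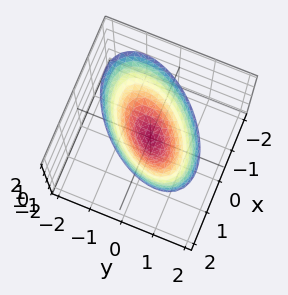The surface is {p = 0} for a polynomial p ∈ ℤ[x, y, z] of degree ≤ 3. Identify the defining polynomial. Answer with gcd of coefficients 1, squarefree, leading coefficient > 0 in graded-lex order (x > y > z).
x^2 - x*y + y^2 - z

1. Degree: the shape is more complex than any degree-1 surface, so deg p = 2.
2. Against the integer gridlines: it meets the x-axis at x = 0 (among the integer gridlines); one z-axis crossing is at z = 0.
3. Putting this together gives p.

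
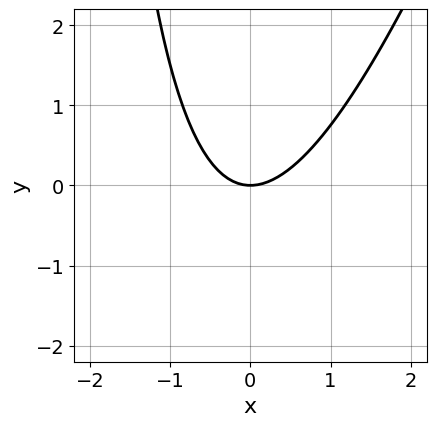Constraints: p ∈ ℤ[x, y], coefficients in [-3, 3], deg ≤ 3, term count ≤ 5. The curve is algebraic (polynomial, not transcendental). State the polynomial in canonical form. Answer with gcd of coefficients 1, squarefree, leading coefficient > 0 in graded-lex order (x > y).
3*x^2 - x*y - 3*y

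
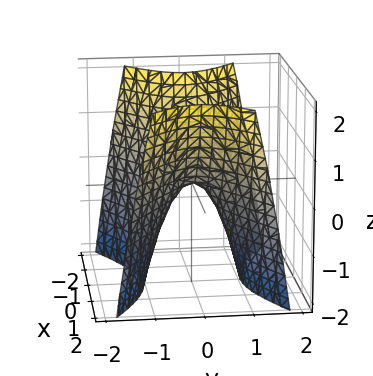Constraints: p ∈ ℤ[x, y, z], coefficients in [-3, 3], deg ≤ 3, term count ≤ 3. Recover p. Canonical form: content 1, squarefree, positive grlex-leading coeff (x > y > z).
The degree is 2 — a saddle surface; a quadric.
Symmetries: it's symmetric under x → −x, forcing even powers of x; mirror symmetry y ↦ −y ⇒ only even powers of y.
Checking where it meets the axes: one x-axis crossing is at x = 0; it crosses the y-axis at the gridline y = 0; one z-axis crossing is at z = 0.
Together with the visible shape, these determine p as stated.

x^2 - 2*y^2 - z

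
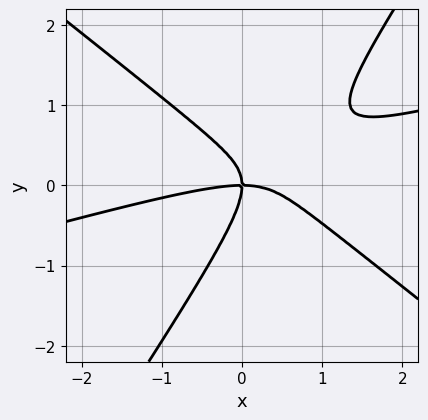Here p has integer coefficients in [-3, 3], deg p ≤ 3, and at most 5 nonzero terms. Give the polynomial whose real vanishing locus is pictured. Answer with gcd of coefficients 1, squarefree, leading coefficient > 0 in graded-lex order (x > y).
x^3 - 3*x^2*y - 3*x*y^2 + 3*y^3 + 3*x*y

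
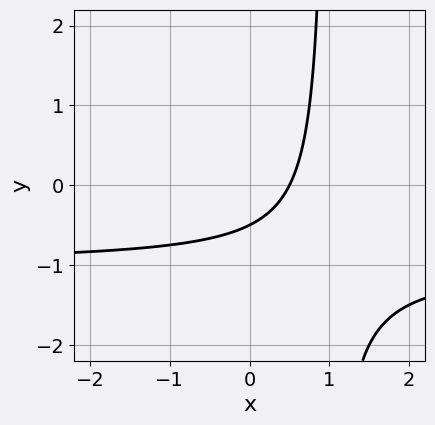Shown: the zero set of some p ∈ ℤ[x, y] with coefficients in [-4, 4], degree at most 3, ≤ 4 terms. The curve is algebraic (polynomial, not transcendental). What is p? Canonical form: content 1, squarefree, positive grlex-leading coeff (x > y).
2*x*y + 2*x - 2*y - 1

deg p = 2.
Putting this together gives p.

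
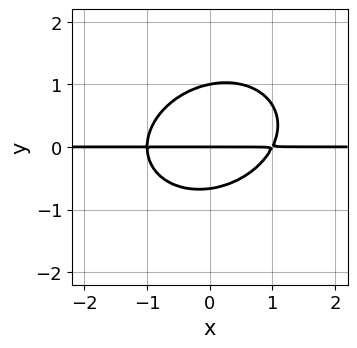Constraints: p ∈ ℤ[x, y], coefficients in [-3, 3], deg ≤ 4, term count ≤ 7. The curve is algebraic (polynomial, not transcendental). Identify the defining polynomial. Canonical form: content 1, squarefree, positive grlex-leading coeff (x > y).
2*x^2*y - x*y^2 + 3*y^3 - y^2 - 2*y

First, deg p = 3.
Then, from the axis intercepts and sections: the visible x-axis segment lies entirely on the curve; the y-axis gridline crossings are at y ∈ {0, 1}.
Finally, putting this together gives p.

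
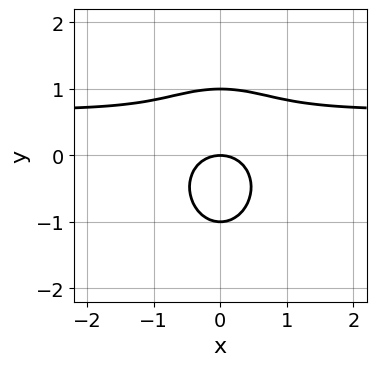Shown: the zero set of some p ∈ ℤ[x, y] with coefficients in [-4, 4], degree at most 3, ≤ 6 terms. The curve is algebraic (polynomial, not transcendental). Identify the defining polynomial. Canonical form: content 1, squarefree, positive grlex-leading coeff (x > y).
3*x^2*y + 2*y^3 - 2*x^2 - 2*y

First, the degree is 3 — a generic line meets the curve in up to 3 points.
Then, symmetries: it's symmetric under x → −x, forcing even powers of x.
Next, observable constraints: it meets the x-axis at x = 0 (among the integer gridlines); the y-axis gridline crossings are at y ∈ {-1, 0, 1}.
Finally, the integer polynomial consistent with all of this is the stated p.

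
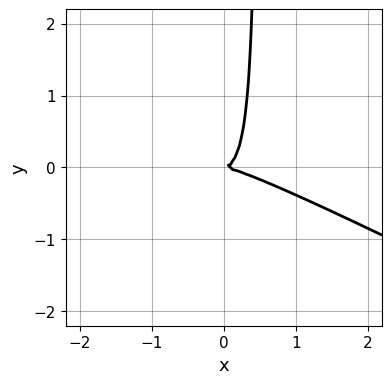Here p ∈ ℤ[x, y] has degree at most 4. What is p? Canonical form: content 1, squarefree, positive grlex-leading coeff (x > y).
(a) deg p = 3.
(b) Observable constraints: it crosses the y-axis at the gridline y = 0; it meets the x-axis at x = 0 (among the integer gridlines).
(c) Assembling these constraints gives the stated polynomial.

x^3 + 3*x^2*y + 2*x*y^2 - y^2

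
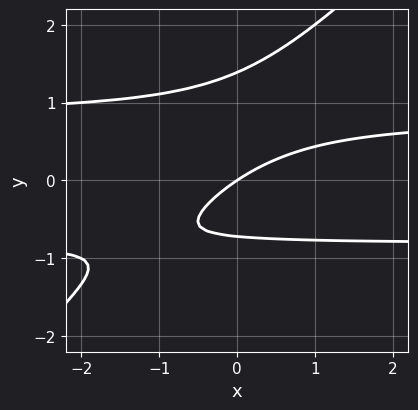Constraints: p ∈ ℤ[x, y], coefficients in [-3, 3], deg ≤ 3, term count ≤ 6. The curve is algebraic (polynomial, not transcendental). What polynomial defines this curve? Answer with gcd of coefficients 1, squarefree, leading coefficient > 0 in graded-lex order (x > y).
3*x*y^2 - 3*y^3 + 2*y^2 - 2*x + 3*y

1. The degree is 3 — no degree-2 curve has this shape.
2. Reading off the gridlines: one y-axis crossing is at y = 0; it meets the x-axis at x = 0 (among the integer gridlines).
3. The integer polynomial consistent with all of this is the stated p.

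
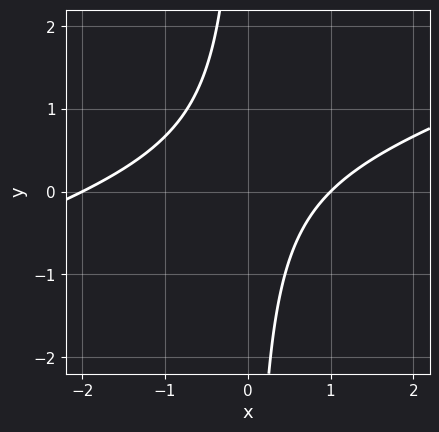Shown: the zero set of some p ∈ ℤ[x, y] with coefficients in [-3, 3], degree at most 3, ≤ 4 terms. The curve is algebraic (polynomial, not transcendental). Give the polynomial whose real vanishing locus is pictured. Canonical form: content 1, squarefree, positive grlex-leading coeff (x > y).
1. Degree: the shape is more complex than any degree-1 curve, so deg p = 2.
2. Reading off the gridlines: the x-axis gridline crossings are at x ∈ {-2, 1}; no y-intercept at any integer in the box.
3. Assembling these constraints gives the stated polynomial.

x^2 - 3*x*y + x - 2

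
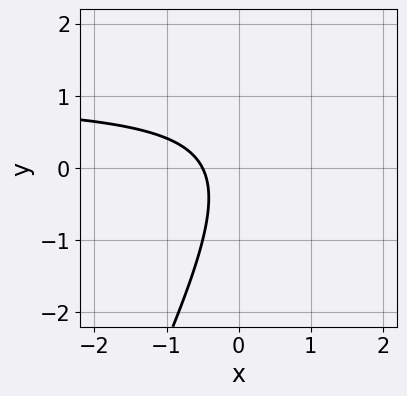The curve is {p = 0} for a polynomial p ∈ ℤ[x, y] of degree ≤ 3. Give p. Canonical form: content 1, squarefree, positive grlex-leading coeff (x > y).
2*x*y - y^2 - 2*x - 1

The degree is 2 — no degree-1 curve has this shape.
Observable constraints: no y-intercept at any integer in the box.
Solving for integer coefficients yields p as stated.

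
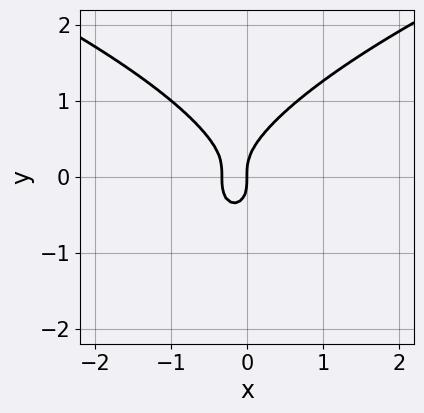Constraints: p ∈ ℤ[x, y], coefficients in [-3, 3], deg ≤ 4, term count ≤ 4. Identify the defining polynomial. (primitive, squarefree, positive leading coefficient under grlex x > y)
2*y^3 - 3*x^2 - x

(a) deg p = 3. A generic line meets the curve in up to 3 points.
(b) Against the integer gridlines: it crosses the x-axis at the gridline x = 0; it crosses the y-axis at the gridline y = 0.
(c) Together with the visible shape, these determine p as stated.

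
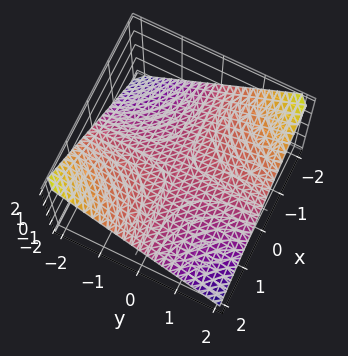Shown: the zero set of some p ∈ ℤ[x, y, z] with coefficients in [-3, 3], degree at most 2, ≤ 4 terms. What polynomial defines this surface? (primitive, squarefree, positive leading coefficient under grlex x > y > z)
x*y + 2*z

1. Degree: a hyperbolic paraboloid; a quadric, so deg p = 2.
2. Reading off the gridlines: every point of the x-axis in the box is on the surface; one z-axis crossing is at z = 0; every point of the y-axis in the box is on the surface.
3. Matching integer coefficients to the picture gives p.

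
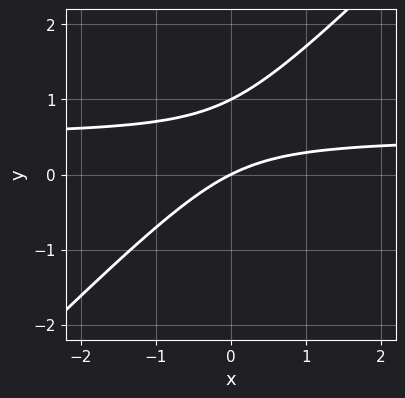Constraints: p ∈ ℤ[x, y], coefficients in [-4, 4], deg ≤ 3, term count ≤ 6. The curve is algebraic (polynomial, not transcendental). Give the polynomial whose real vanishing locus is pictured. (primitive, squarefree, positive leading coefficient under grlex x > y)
First, deg p = 2. A generic line meets the curve in up to 2 points.
Next, from the axis intercepts and sections: among the integer gridlines, it crosses the y-axis at y ∈ {0, 1}; it crosses the x-axis at the gridline x = 0.
Finally, the integer polynomial consistent with all of this is the stated p.

2*x*y - 2*y^2 - x + 2*y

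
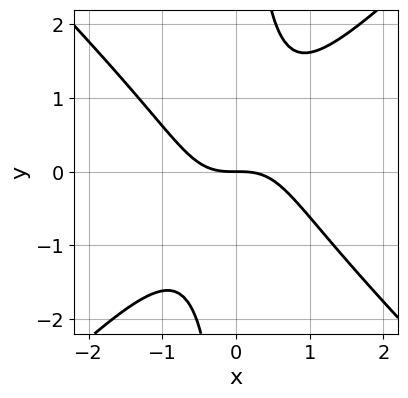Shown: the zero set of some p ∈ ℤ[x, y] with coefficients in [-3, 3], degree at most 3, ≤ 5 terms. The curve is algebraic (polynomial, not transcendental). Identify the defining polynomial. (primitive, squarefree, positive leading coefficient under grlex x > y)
First, deg p = 3. No degree-2 curve has this shape.
Then, observable constraints: it meets the y-axis at y = 0 (among the integer gridlines); it meets the x-axis at x = 0 (among the integer gridlines).
Finally, the integer polynomial consistent with all of this is the stated p.

x^3 - x*y^2 + y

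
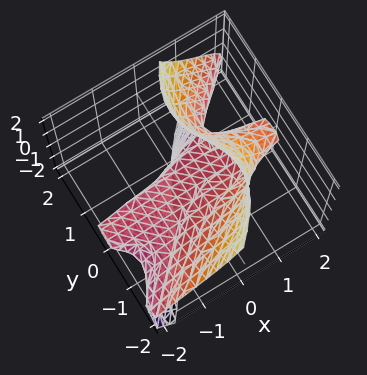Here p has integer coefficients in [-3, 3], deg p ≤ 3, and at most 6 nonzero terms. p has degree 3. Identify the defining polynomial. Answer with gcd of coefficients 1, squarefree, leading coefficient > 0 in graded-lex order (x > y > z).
2*x*y^2 + 3*x*z^2 - 2*y^3 + 3*y*z - 3*z

(a) deg p = 3. No degree-2 surface has this shape.
(b) Checking where it meets the axes: it crosses the z-axis at the gridline z = 0; the visible x-axis segment lies entirely on the surface; it meets the y-axis at y = 0 (among the integer gridlines).
(c) Solving for integer coefficients yields p as stated.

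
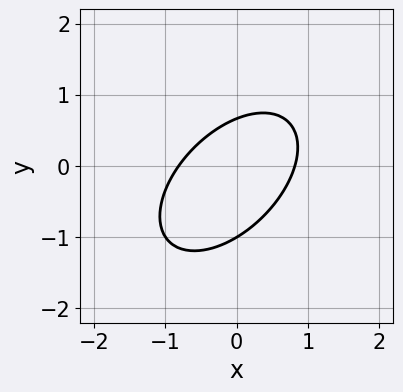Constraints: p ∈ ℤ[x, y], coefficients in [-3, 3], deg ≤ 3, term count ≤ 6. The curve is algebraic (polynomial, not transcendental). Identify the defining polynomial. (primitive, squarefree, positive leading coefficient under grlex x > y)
3*x^2 - 3*x*y + 3*y^2 + y - 2

1. deg p = 2. The shape is more complex than any degree-1 curve.
2. From the axis intercepts and sections: one y-axis crossing is at y = -1.
3. Solving for integer coefficients yields p as stated.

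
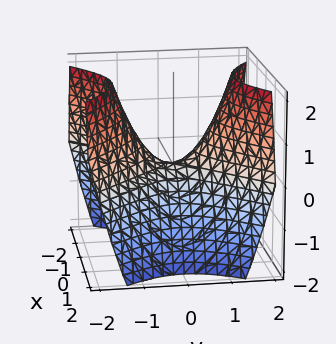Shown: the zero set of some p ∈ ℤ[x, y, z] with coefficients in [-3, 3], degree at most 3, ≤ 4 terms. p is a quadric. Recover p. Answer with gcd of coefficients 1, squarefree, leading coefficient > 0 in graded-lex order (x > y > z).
x^2 - y^2 + z

1. Degree: a hyperbolic paraboloid; a quadric, so deg p = 2.
2. Symmetries: mirror symmetry y ↦ −y ⇒ only even powers of y; the x ↦ −x reflection is a symmetry, so x appears only in even powers.
3. Reading off the gridlines: it crosses the x-axis at the gridline x = 0; one z-axis crossing is at z = 0; one y-axis crossing is at y = 0.
4. Putting this together gives p.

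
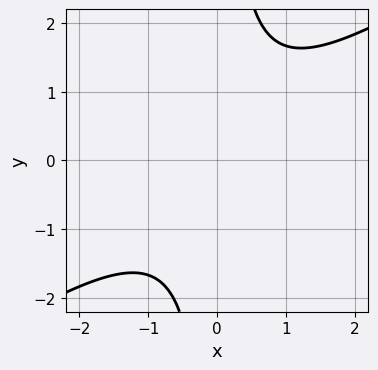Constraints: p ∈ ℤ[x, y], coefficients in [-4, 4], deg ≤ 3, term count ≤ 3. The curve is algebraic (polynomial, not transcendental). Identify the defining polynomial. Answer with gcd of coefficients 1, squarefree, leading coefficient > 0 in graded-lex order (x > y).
2*x^2 - 3*x*y + 3

The degree is 2 — the shape is more complex than any degree-1 curve.
From the axis intercepts and sections: the curve avoids every integer y-axis point in the box; it misses every integer gridline on the x-axis.
Together with the visible shape, these determine p as stated.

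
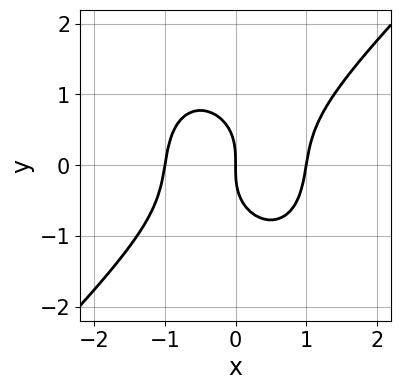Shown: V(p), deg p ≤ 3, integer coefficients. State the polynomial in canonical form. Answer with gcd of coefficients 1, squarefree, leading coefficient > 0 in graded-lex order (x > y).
Degree: a generic line meets the curve in up to 3 points, so deg p = 3.
Against the integer gridlines: among the integer gridlines, it crosses the x-axis at x ∈ {-1, 0, 1}; one y-axis crossing is at y = 0.
Together with the visible shape, these determine p as stated.

3*x^3 - x^2*y - 2*y^3 - 3*x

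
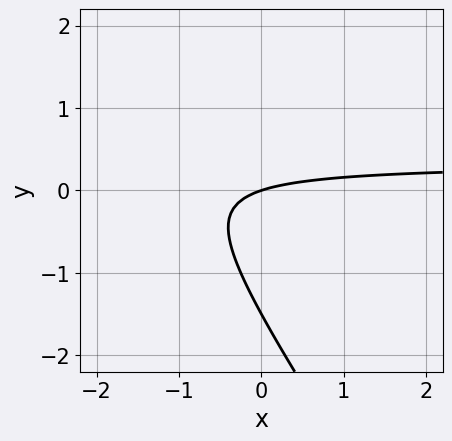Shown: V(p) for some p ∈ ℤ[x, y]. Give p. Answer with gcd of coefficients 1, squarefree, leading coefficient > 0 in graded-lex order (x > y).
3*x*y + 2*y^2 - x + 3*y

1. deg p = 2. The shape is more complex than any degree-1 curve.
2. Observable constraints: it crosses the y-axis at the gridline y = 0; it crosses the x-axis at the gridline x = 0.
3. Assembling these constraints gives the stated polynomial.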